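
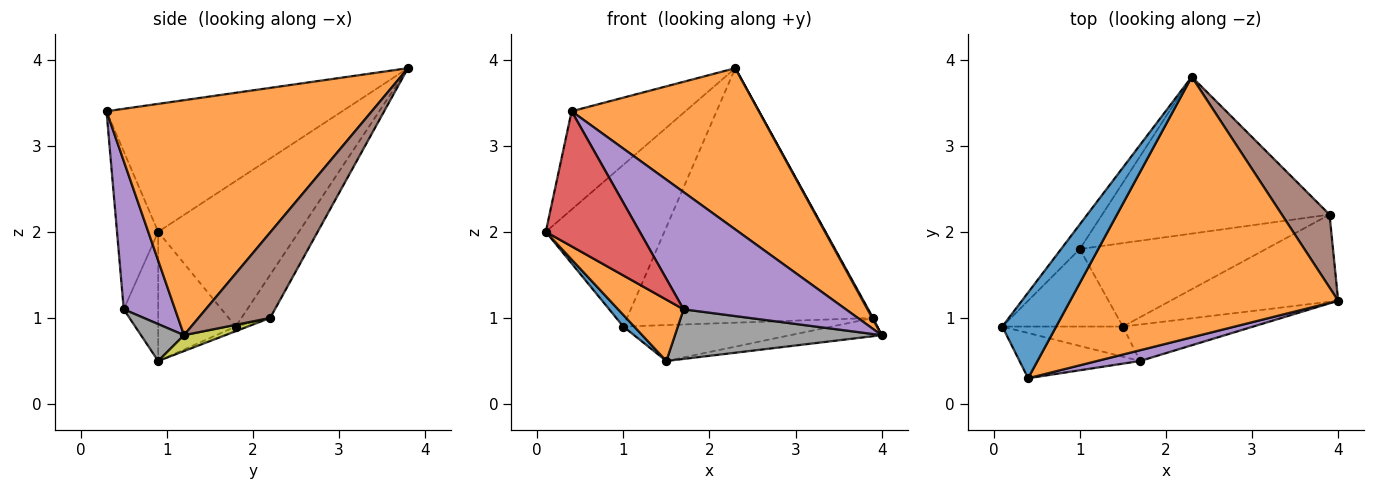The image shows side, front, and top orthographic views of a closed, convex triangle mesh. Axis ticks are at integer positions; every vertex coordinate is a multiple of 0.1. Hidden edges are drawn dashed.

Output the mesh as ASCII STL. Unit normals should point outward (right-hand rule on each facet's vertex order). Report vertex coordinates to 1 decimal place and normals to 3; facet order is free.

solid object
 facet normal -0.842 0.406 0.355
  outer loop
   vertex 0.4 0.3 3.4
   vertex 2.3 3.8 3.9
   vertex 0.1 0.9 2.0
  endloop
 endfacet
 facet normal 0.598 -0.422 0.682
  outer loop
   vertex 0.4 0.3 3.4
   vertex 4.0 1.2 0.8
   vertex 2.3 3.8 3.9
  endloop
 endfacet
 facet normal -0.761 0.641 -0.098
  outer loop
   vertex 1.0 1.8 0.9
   vertex 0.1 0.9 2.0
   vertex 2.3 3.8 3.9
  endloop
 endfacet
 facet normal -0.384 -0.876 -0.293
  outer loop
   vertex 1.7 0.5 1.1
   vertex 0.4 0.3 3.4
   vertex 0.1 0.9 2.0
  endloop
 endfacet
 facet normal 0.300 -0.950 0.087
  outer loop
   vertex 1.7 0.5 1.1
   vertex 4.0 1.2 0.8
   vertex 0.4 0.3 3.4
  endloop
 endfacet
 facet normal 0.873 -0.010 0.487
  outer loop
   vertex 3.9 2.2 1.0
   vertex 2.3 3.8 3.9
   vertex 4.0 1.2 0.8
  endloop
 endfacet
 facet normal -0.099 0.847 -0.522
  outer loop
   vertex 3.9 2.2 1.0
   vertex 1.0 1.8 0.9
   vertex 2.3 3.8 3.9
  endloop
 endfacet
 facet normal 0.165 -0.794 -0.585
  outer loop
   vertex 1.5 0.9 0.5
   vertex 4.0 1.2 0.8
   vertex 1.7 0.5 1.1
  endloop
 endfacet
 facet normal 0.092 0.204 -0.975
  outer loop
   vertex 1.5 0.9 0.5
   vertex 3.9 2.2 1.0
   vertex 4.0 1.2 0.8
  endloop
 endfacet
 facet normal -0.023 0.395 -0.918
  outer loop
   vertex 1.5 0.9 0.5
   vertex 1.0 1.8 0.9
   vertex 3.9 2.2 1.0
  endloop
 endfacet
 facet normal -0.727 -0.102 -0.679
  outer loop
   vertex 1.5 0.9 0.5
   vertex 0.1 0.9 2.0
   vertex 1.0 1.8 0.9
  endloop
 endfacet
 facet normal -0.427 -0.812 -0.399
  outer loop
   vertex 1.5 0.9 0.5
   vertex 1.7 0.5 1.1
   vertex 0.1 0.9 2.0
  endloop
 endfacet
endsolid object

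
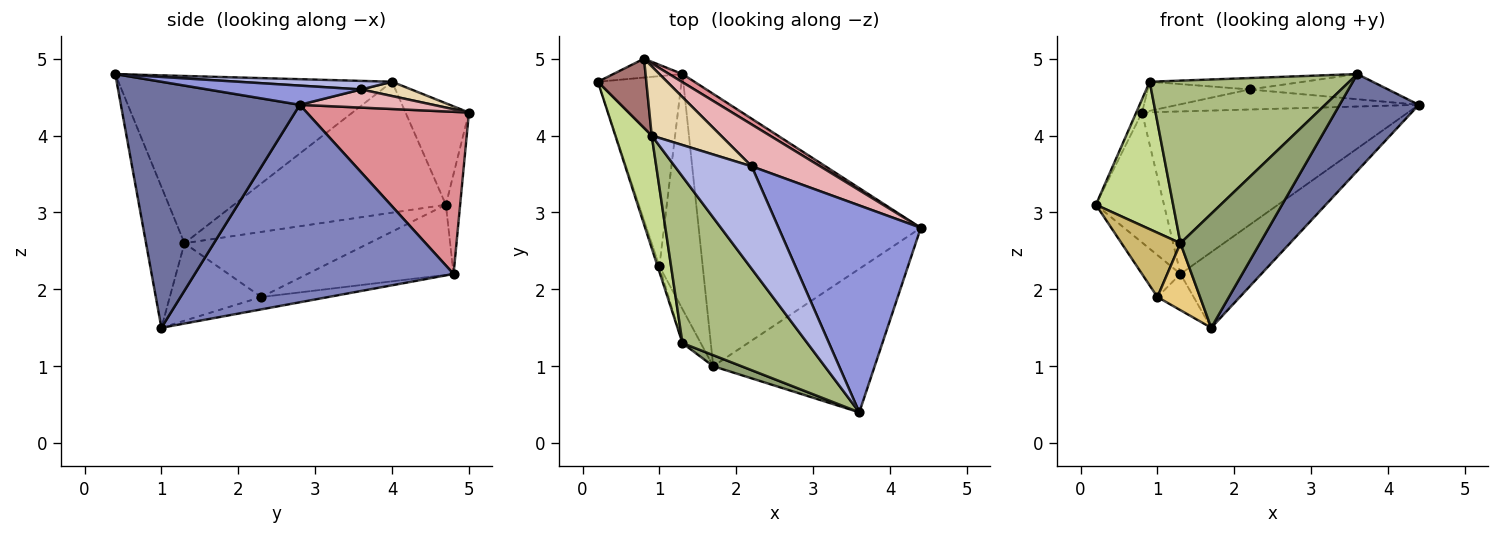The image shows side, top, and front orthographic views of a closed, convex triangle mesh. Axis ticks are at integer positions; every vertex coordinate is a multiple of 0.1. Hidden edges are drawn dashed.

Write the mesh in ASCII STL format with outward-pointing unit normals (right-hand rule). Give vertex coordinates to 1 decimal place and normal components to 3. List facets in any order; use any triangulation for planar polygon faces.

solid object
 facet normal 0.784 -0.347 -0.515
  outer loop
   vertex 3.6 0.4 4.8
   vertex 1.7 1.0 1.5
   vertex 4.4 2.8 4.4
  endloop
 endfacet
 facet normal 0.650 0.203 -0.732
  outer loop
   vertex 1.3 4.8 2.2
   vertex 4.4 2.8 4.4
   vertex 1.7 1.0 1.5
  endloop
 endfacet
 facet normal 0.133 0.120 0.984
  outer loop
   vertex 2.2 3.6 4.6
   vertex 3.6 0.4 4.8
   vertex 4.4 2.8 4.4
  endloop
 endfacet
 facet normal 0.110 0.110 0.988
  outer loop
   vertex 2.2 3.6 4.6
   vertex 0.9 4.0 4.7
   vertex 3.6 0.4 4.8
  endloop
 endfacet
 facet normal -0.434 -0.897 0.087
  outer loop
   vertex 1.3 1.3 2.6
   vertex 1.7 1.0 1.5
   vertex 3.6 0.4 4.8
  endloop
 endfacet
 facet normal -0.692 -0.504 0.517
  outer loop
   vertex 1.3 1.3 2.6
   vertex 3.6 0.4 4.8
   vertex 0.9 4.0 4.7
  endloop
 endfacet
 facet normal -0.909 -0.331 0.253
  outer loop
   vertex 1.3 1.3 2.6
   vertex 0.9 4.0 4.7
   vertex 0.2 4.7 3.1
  endloop
 endfacet
 facet normal -0.633 0.167 -0.756
  outer loop
   vertex 1.0 2.3 1.9
   vertex 0.2 4.7 3.1
   vertex 1.3 4.8 2.2
  endloop
 endfacet
 facet normal -0.271 0.147 -0.951
  outer loop
   vertex 1.0 2.3 1.9
   vertex 1.3 4.8 2.2
   vertex 1.7 1.0 1.5
  endloop
 endfacet
 facet normal -0.952 -0.304 -0.026
  outer loop
   vertex 1.0 2.3 1.9
   vertex 1.3 1.3 2.6
   vertex 0.2 4.7 3.1
  endloop
 endfacet
 facet normal -0.886 -0.413 -0.210
  outer loop
   vertex 1.0 2.3 1.9
   vertex 1.7 1.0 1.5
   vertex 1.3 1.3 2.6
  endloop
 endfacet
 facet normal 0.187 0.381 0.906
  outer loop
   vertex 0.8 5.0 4.3
   vertex 0.9 4.0 4.7
   vertex 2.2 3.6 4.6
  endloop
 endfacet
 facet normal -0.899 0.082 0.429
  outer loop
   vertex 0.8 5.0 4.3
   vertex 0.2 4.7 3.1
   vertex 0.9 4.0 4.7
  endloop
 endfacet
 facet normal -0.203 0.969 -0.141
  outer loop
   vertex 0.8 5.0 4.3
   vertex 1.3 4.8 2.2
   vertex 0.2 4.7 3.1
  endloop
 endfacet
 facet normal 0.520 0.853 0.043
  outer loop
   vertex 0.8 5.0 4.3
   vertex 4.4 2.8 4.4
   vertex 1.3 4.8 2.2
  endloop
 endfacet
 facet normal 0.233 0.421 0.877
  outer loop
   vertex 0.8 5.0 4.3
   vertex 2.2 3.6 4.6
   vertex 4.4 2.8 4.4
  endloop
 endfacet
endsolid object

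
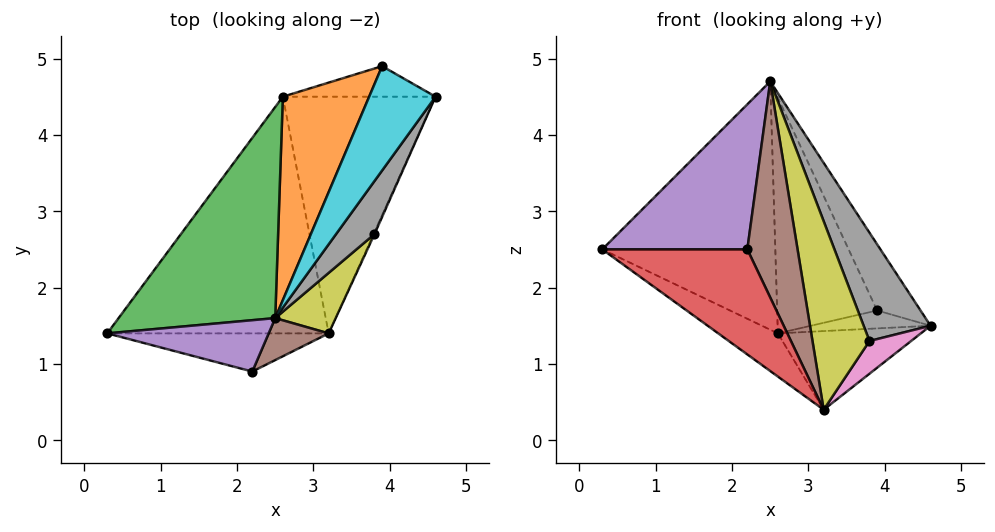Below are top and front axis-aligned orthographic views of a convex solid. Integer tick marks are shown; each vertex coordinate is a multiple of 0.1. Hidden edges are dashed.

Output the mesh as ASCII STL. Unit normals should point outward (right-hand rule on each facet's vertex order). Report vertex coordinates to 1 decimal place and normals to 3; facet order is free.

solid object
 facet normal -0.580 0.146 -0.801
  outer loop
   vertex 2.6 4.5 1.4
   vertex 3.2 1.4 0.4
   vertex 0.3 1.4 2.5
  endloop
 endfacet
 facet normal 0.047 0.315 -0.948
  outer loop
   vertex 2.6 4.5 1.4
   vertex 4.6 4.5 1.5
   vertex 3.2 1.4 0.4
  endloop
 endfacet
 facet normal -0.583 0.619 0.526
  outer loop
   vertex 2.6 4.5 1.4
   vertex 0.3 1.4 2.5
   vertex 2.5 1.6 4.7
  endloop
 endfacet
 facet normal -0.240 -0.912 -0.332
  outer loop
   vertex 2.2 0.9 2.5
   vertex 0.3 1.4 2.5
   vertex 3.2 1.4 0.4
  endloop
 endfacet
 facet normal -0.241 -0.915 0.324
  outer loop
   vertex 2.2 0.9 2.5
   vertex 2.5 1.6 4.7
   vertex 0.3 1.4 2.5
  endloop
 endfacet
 facet normal 0.665 -0.733 0.142
  outer loop
   vertex 2.2 0.9 2.5
   vertex 3.2 1.4 0.4
   vertex 2.5 1.6 4.7
  endloop
 endfacet
 facet normal 0.915 -0.403 -0.027
  outer loop
   vertex 3.8 2.7 1.3
   vertex 3.2 1.4 0.4
   vertex 4.6 4.5 1.5
  endloop
 endfacet
 facet normal 0.886 -0.416 0.204
  outer loop
   vertex 3.8 2.7 1.3
   vertex 4.6 4.5 1.5
   vertex 2.5 1.6 4.7
  endloop
 endfacet
 facet normal 0.849 -0.504 0.162
  outer loop
   vertex 3.8 2.7 1.3
   vertex 2.5 1.6 4.7
   vertex 3.2 1.4 0.4
  endloop
 endfacet
 facet normal 0.480 0.470 0.741
  outer loop
   vertex 3.9 4.9 1.7
   vertex 2.5 1.6 4.7
   vertex 4.6 4.5 1.5
  endloop
 endfacet
 facet normal 0.043 0.506 -0.861
  outer loop
   vertex 3.9 4.9 1.7
   vertex 4.6 4.5 1.5
   vertex 2.6 4.5 1.4
  endloop
 endfacet
 facet normal -0.358 0.707 0.610
  outer loop
   vertex 3.9 4.9 1.7
   vertex 2.6 4.5 1.4
   vertex 2.5 1.6 4.7
  endloop
 endfacet
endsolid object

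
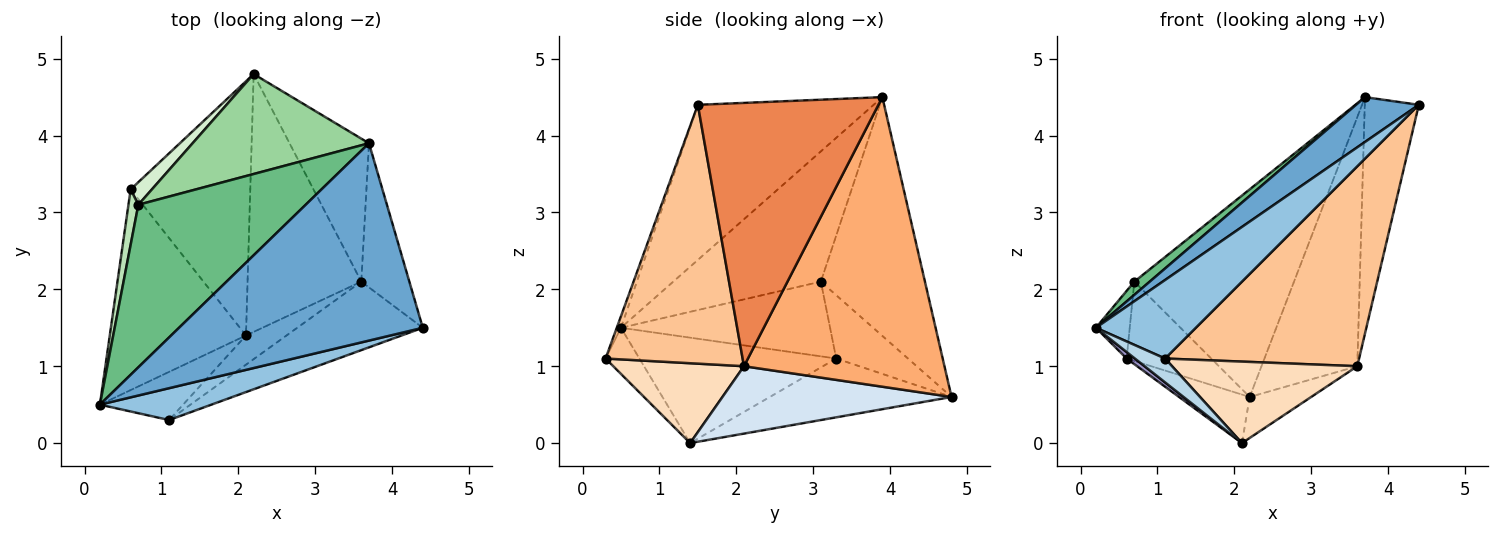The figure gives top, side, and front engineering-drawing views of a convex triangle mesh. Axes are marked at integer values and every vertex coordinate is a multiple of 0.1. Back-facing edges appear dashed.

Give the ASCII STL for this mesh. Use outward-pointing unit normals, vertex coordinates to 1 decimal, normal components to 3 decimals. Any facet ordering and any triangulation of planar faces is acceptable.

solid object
 facet normal -0.527 -0.188 0.829
  outer loop
   vertex 3.7 3.9 4.5
   vertex 0.2 0.5 1.5
   vertex 4.4 1.5 4.4
  endloop
 endfacet
 facet normal -0.039 -0.926 0.376
  outer loop
   vertex 1.1 0.3 1.1
   vertex 4.4 1.5 4.4
   vertex 0.2 0.5 1.5
  endloop
 endfacet
 facet normal -0.445 -0.398 -0.802
  outer loop
   vertex 1.1 0.3 1.1
   vertex 0.2 0.5 1.5
   vertex 2.1 1.4 0.0
  endloop
 endfacet
 facet normal 0.505 0.136 -0.852
  outer loop
   vertex 3.6 2.1 1.0
   vertex 2.1 1.4 0.0
   vertex 2.2 4.8 0.6
  endloop
 endfacet
 facet normal 0.944 0.282 -0.172
  outer loop
   vertex 3.6 2.1 1.0
   vertex 3.7 3.9 4.5
   vertex 4.4 1.5 4.4
  endloop
 endfacet
 facet normal 0.876 0.419 -0.240
  outer loop
   vertex 3.6 2.1 1.0
   vertex 2.2 4.8 0.6
   vertex 3.7 3.9 4.5
  endloop
 endfacet
 facet normal 0.556 -0.787 -0.270
  outer loop
   vertex 3.6 2.1 1.0
   vertex 4.4 1.5 4.4
   vertex 1.1 0.3 1.1
  endloop
 endfacet
 facet normal 0.553 -0.784 -0.281
  outer loop
   vertex 3.6 2.1 1.0
   vertex 1.1 0.3 1.1
   vertex 2.1 1.4 0.0
  endloop
 endfacet
 facet normal -0.613 -0.064 0.788
  outer loop
   vertex 0.7 3.1 2.1
   vertex 0.2 0.5 1.5
   vertex 3.7 3.9 4.5
  endloop
 endfacet
 facet normal -0.506 0.777 0.374
  outer loop
   vertex 0.7 3.1 2.1
   vertex 3.7 3.9 4.5
   vertex 2.2 4.8 0.6
  endloop
 endfacet
 facet normal -0.979 0.158 0.130
  outer loop
   vertex 0.6 3.3 1.1
   vertex 0.2 0.5 1.5
   vertex 0.7 3.1 2.1
  endloop
 endfacet
 facet normal -0.632 0.745 0.212
  outer loop
   vertex 0.6 3.3 1.1
   vertex 0.7 3.1 2.1
   vertex 2.2 4.8 0.6
  endloop
 endfacet
 facet normal -0.612 -0.025 -0.790
  outer loop
   vertex 0.6 3.3 1.1
   vertex 2.1 1.4 0.0
   vertex 0.2 0.5 1.5
  endloop
 endfacet
 facet normal -0.435 0.169 -0.885
  outer loop
   vertex 0.6 3.3 1.1
   vertex 2.2 4.8 0.6
   vertex 2.1 1.4 0.0
  endloop
 endfacet
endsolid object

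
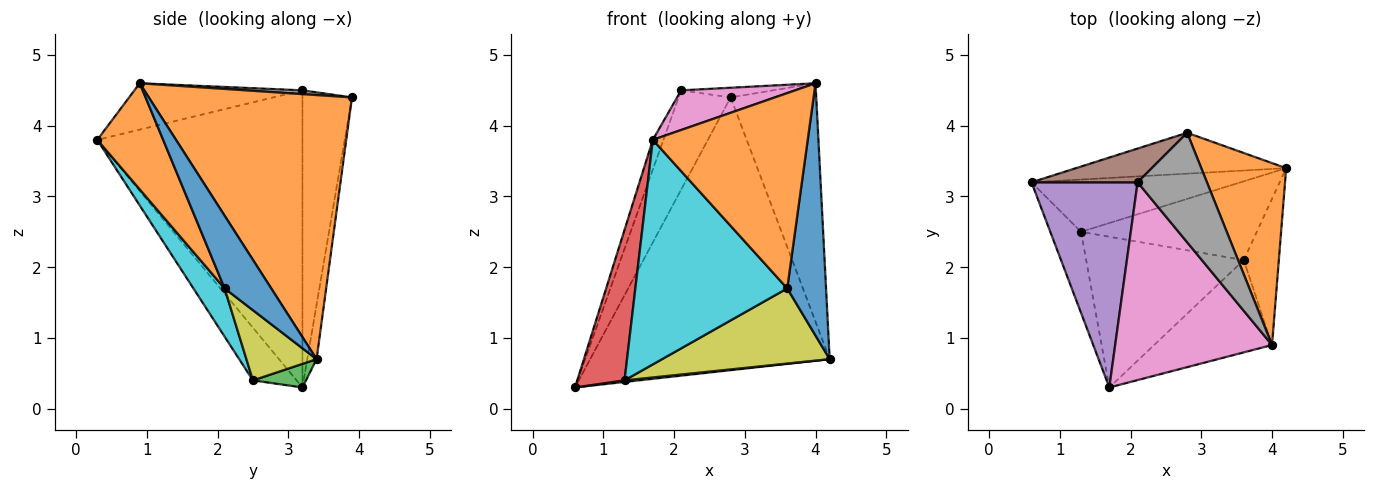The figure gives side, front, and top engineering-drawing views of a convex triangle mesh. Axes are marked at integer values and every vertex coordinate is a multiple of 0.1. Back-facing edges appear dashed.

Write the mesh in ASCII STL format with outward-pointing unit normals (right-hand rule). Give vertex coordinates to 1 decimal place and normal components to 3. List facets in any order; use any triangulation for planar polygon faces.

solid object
 facet normal -0.038 0.988 -0.148
  outer loop
   vertex 2.8 3.9 4.4
   vertex 4.2 3.4 0.7
   vertex 0.6 3.2 0.3
  endloop
 endfacet
 facet normal 0.884 0.372 0.284
  outer loop
   vertex 4.0 0.9 4.6
   vertex 4.2 3.4 0.7
   vertex 2.8 3.9 4.4
  endloop
 endfacet
 facet normal 0.112 -0.030 -0.993
  outer loop
   vertex 1.3 2.5 0.4
   vertex 0.6 3.2 0.3
   vertex 4.2 3.4 0.7
  endloop
 endfacet
 facet normal -0.631 -0.683 -0.368
  outer loop
   vertex 1.3 2.5 0.4
   vertex 1.7 0.3 3.8
   vertex 0.6 3.2 0.3
  endloop
 endfacet
 facet normal -0.941 0.049 0.336
  outer loop
   vertex 2.1 3.2 4.5
   vertex 0.6 3.2 0.3
   vertex 1.7 0.3 3.8
  endloop
 endfacet
 facet normal -0.669 0.703 0.239
  outer loop
   vertex 2.1 3.2 4.5
   vertex 2.8 3.9 4.4
   vertex 0.6 3.2 0.3
  endloop
 endfacet
 facet normal -0.278 -0.189 0.942
  outer loop
   vertex 2.1 3.2 4.5
   vertex 1.7 0.3 3.8
   vertex 4.0 0.9 4.6
  endloop
 endfacet
 facet normal 0.054 0.088 0.995
  outer loop
   vertex 2.1 3.2 4.5
   vertex 4.0 0.9 4.6
   vertex 2.8 3.9 4.4
  endloop
 endfacet
 facet normal 0.278 -0.663 -0.695
  outer loop
   vertex 3.6 2.1 1.7
   vertex 1.3 2.5 0.4
   vertex 4.2 3.4 0.7
  endloop
 endfacet
 facet normal 0.168 -0.818 -0.549
  outer loop
   vertex 3.6 2.1 1.7
   vertex 1.7 0.3 3.8
   vertex 1.3 2.5 0.4
  endloop
 endfacet
 facet normal 0.721 -0.600 -0.348
  outer loop
   vertex 3.6 2.1 1.7
   vertex 4.2 3.4 0.7
   vertex 4.0 0.9 4.6
  endloop
 endfacet
 facet normal 0.359 -0.844 -0.399
  outer loop
   vertex 3.6 2.1 1.7
   vertex 4.0 0.9 4.6
   vertex 1.7 0.3 3.8
  endloop
 endfacet
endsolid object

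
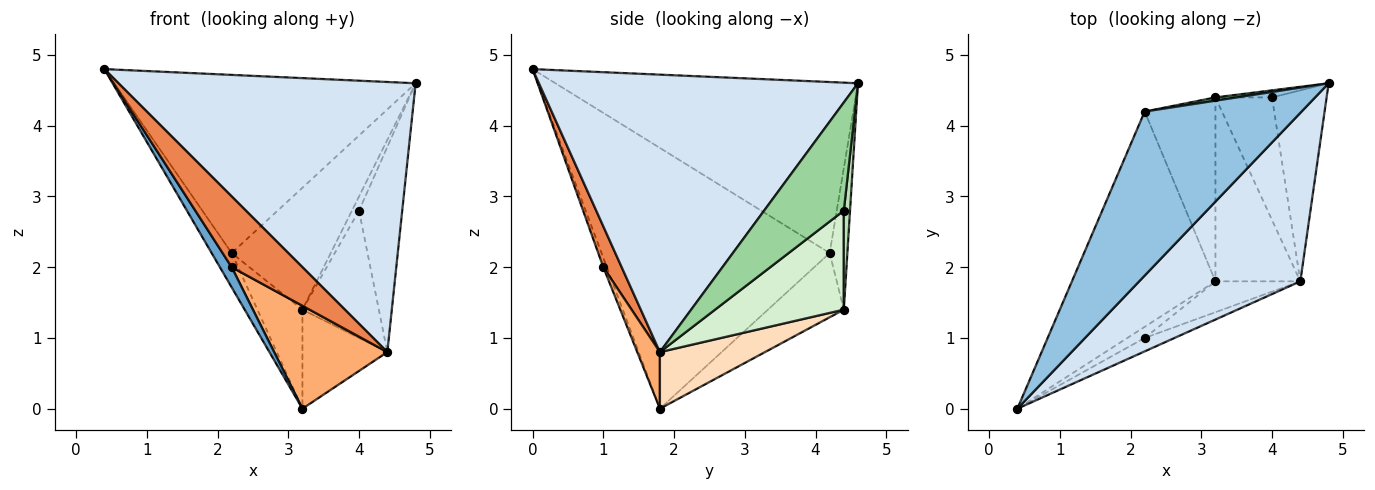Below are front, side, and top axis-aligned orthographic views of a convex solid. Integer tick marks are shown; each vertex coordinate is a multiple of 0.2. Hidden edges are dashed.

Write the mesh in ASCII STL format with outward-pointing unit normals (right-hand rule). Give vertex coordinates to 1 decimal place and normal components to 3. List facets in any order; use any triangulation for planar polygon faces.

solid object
 facet normal -0.254 -0.847 -0.466
  outer loop
   vertex 2.2 1.0 2.0
   vertex 0.4 0.0 4.8
   vertex 3.2 1.8 0.0
  endloop
 endfacet
 facet normal -0.594 0.592 0.545
  outer loop
   vertex 2.2 4.2 2.2
   vertex 0.4 0.0 4.8
   vertex 4.8 4.6 4.6
  endloop
 endfacet
 facet normal -0.873 0.077 -0.481
  outer loop
   vertex 2.2 4.2 2.2
   vertex 3.2 1.8 0.0
   vertex 0.4 0.0 4.8
  endloop
 endfacet
 facet normal 0.673 -0.627 0.391
  outer loop
   vertex 4.4 1.8 0.8
   vertex 4.8 4.6 4.6
   vertex 0.4 0.0 4.8
  endloop
 endfacet
 facet normal 0.247 -0.952 -0.181
  outer loop
   vertex 4.4 1.8 0.8
   vertex 0.4 0.0 4.8
   vertex 2.2 1.0 2.0
  endloop
 endfacet
 facet normal 0.188 -0.941 -0.282
  outer loop
   vertex 4.4 1.8 0.8
   vertex 2.2 1.0 2.0
   vertex 3.2 1.8 0.0
  endloop
 endfacet
 facet normal -0.624 0.370 -0.688
  outer loop
   vertex 3.2 4.4 1.4
   vertex 3.2 1.8 0.0
   vertex 2.2 4.2 2.2
  endloop
 endfacet
 facet normal 0.506 0.409 -0.759
  outer loop
   vertex 3.2 4.4 1.4
   vertex 4.4 1.8 0.8
   vertex 3.2 1.8 0.0
  endloop
 endfacet
 facet normal -0.176 0.984 0.026
  outer loop
   vertex 3.2 4.4 1.4
   vertex 2.2 4.2 2.2
   vertex 4.8 4.6 4.6
  endloop
 endfacet
 facet normal 0.804 0.436 -0.406
  outer loop
   vertex 4.0 4.4 2.8
   vertex 4.8 4.6 4.6
   vertex 4.4 1.8 0.8
  endloop
 endfacet
 facet normal 0.616 0.704 -0.352
  outer loop
   vertex 4.0 4.4 2.8
   vertex 3.2 4.4 1.4
   vertex 4.8 4.6 4.6
  endloop
 endfacet
 facet normal 0.772 0.458 -0.441
  outer loop
   vertex 4.0 4.4 2.8
   vertex 4.4 1.8 0.8
   vertex 3.2 4.4 1.4
  endloop
 endfacet
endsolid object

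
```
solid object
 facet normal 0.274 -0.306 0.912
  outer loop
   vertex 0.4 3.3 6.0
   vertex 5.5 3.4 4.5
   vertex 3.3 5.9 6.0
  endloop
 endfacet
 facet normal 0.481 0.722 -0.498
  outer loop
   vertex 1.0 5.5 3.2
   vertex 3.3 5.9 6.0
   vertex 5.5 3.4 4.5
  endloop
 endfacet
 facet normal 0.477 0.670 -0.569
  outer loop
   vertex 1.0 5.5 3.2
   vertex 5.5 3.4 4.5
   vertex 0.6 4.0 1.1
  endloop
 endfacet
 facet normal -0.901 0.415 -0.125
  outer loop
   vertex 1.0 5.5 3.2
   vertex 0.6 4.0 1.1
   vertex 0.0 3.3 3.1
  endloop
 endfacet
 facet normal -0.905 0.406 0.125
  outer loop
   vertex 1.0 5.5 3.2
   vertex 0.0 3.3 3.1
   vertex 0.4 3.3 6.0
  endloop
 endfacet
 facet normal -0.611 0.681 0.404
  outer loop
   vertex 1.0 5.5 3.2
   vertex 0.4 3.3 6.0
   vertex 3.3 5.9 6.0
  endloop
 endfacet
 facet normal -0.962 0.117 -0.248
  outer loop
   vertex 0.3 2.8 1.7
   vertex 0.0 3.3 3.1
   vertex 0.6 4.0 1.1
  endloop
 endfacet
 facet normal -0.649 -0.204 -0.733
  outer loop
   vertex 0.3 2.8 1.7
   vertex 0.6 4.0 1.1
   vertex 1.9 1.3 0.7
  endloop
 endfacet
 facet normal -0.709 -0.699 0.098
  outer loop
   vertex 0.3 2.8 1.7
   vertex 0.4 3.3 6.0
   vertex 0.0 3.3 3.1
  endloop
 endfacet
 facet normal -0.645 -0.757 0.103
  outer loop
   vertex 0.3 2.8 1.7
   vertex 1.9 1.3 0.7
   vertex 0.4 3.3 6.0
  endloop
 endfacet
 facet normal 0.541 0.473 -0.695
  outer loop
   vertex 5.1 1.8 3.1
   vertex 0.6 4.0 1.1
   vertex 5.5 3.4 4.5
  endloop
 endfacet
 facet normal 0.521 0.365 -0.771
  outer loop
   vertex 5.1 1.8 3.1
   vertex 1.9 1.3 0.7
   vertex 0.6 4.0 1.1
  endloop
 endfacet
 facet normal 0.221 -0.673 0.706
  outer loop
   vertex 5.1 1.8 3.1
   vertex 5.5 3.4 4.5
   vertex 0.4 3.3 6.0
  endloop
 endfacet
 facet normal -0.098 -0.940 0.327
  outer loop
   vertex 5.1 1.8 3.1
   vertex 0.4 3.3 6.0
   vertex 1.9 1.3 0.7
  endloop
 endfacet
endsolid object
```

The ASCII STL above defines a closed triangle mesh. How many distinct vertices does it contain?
9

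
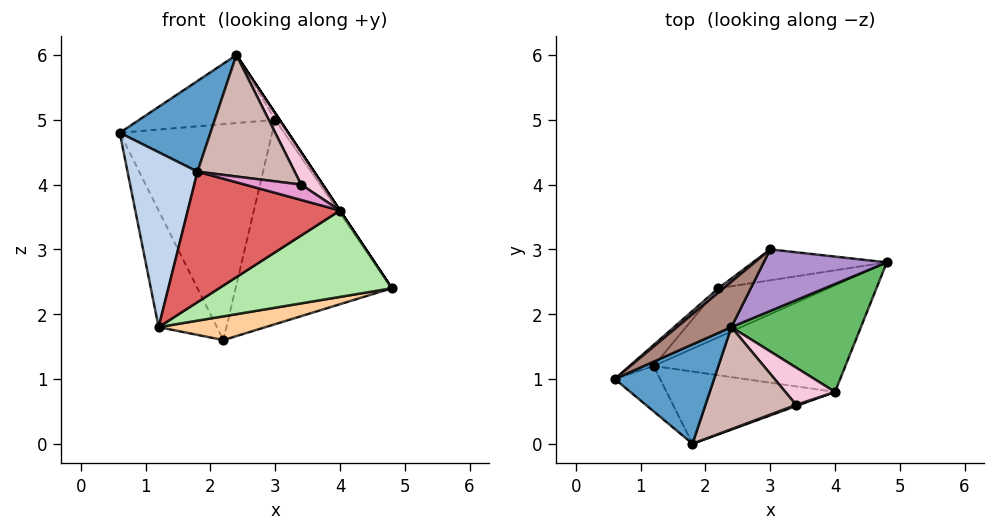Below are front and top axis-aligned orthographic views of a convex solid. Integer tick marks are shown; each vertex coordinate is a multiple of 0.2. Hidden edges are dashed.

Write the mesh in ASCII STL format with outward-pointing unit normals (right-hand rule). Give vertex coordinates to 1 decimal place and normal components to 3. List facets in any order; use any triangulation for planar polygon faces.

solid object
 facet normal -0.189 -0.662 0.725
  outer loop
   vertex 2.4 1.8 6.0
   vertex 0.6 1.0 4.8
   vertex 1.8 0.0 4.2
  endloop
 endfacet
 facet normal -0.682 -0.708 -0.184
  outer loop
   vertex 1.2 1.2 1.8
   vertex 1.8 0.0 4.2
   vertex 0.6 1.0 4.8
  endloop
 endfacet
 facet normal -0.772 0.625 -0.113
  outer loop
   vertex 1.2 1.2 1.8
   vertex 0.6 1.0 4.8
   vertex 2.2 2.4 1.6
  endloop
 endfacet
 facet normal 0.325 -0.413 -0.851
  outer loop
   vertex 1.2 1.2 1.8
   vertex 2.2 2.4 1.6
   vertex 4.8 2.8 2.4
  endloop
 endfacet
 facet normal 0.832 0.000 0.555
  outer loop
   vertex 4.0 0.8 3.6
   vertex 4.8 2.8 2.4
   vertex 2.4 1.8 6.0
  endloop
 endfacet
 facet normal 0.379 -0.583 -0.719
  outer loop
   vertex 4.0 0.8 3.6
   vertex 1.2 1.2 1.8
   vertex 4.8 2.8 2.4
  endloop
 endfacet
 facet normal 0.183 -0.860 -0.476
  outer loop
   vertex 4.0 0.8 3.6
   vertex 1.8 0.0 4.2
   vertex 1.2 1.2 1.8
  endloop
 endfacet
 facet normal -0.106 0.983 -0.149
  outer loop
   vertex 3.0 3.0 5.0
   vertex 4.8 2.8 2.4
   vertex 2.2 2.4 1.6
  endloop
 endfacet
 facet normal 0.823 0.059 0.565
  outer loop
   vertex 3.0 3.0 5.0
   vertex 2.4 1.8 6.0
   vertex 4.8 2.8 2.4
  endloop
 endfacet
 facet normal -0.641 0.768 0.015
  outer loop
   vertex 3.0 3.0 5.0
   vertex 2.2 2.4 1.6
   vertex 0.6 1.0 4.8
  endloop
 endfacet
 facet normal -0.595 0.669 0.446
  outer loop
   vertex 3.0 3.0 5.0
   vertex 0.6 1.0 4.8
   vertex 2.4 1.8 6.0
  endloop
 endfacet
 facet normal 0.345 -0.719 0.604
  outer loop
   vertex 3.4 0.6 4.0
   vertex 2.4 1.8 6.0
   vertex 1.8 0.0 4.2
  endloop
 endfacet
 facet normal 0.358 -0.931 0.072
  outer loop
   vertex 3.4 0.6 4.0
   vertex 1.8 0.0 4.2
   vertex 4.0 0.8 3.6
  endloop
 endfacet
 facet normal 0.585 -0.532 0.612
  outer loop
   vertex 3.4 0.6 4.0
   vertex 4.0 0.8 3.6
   vertex 2.4 1.8 6.0
  endloop
 endfacet
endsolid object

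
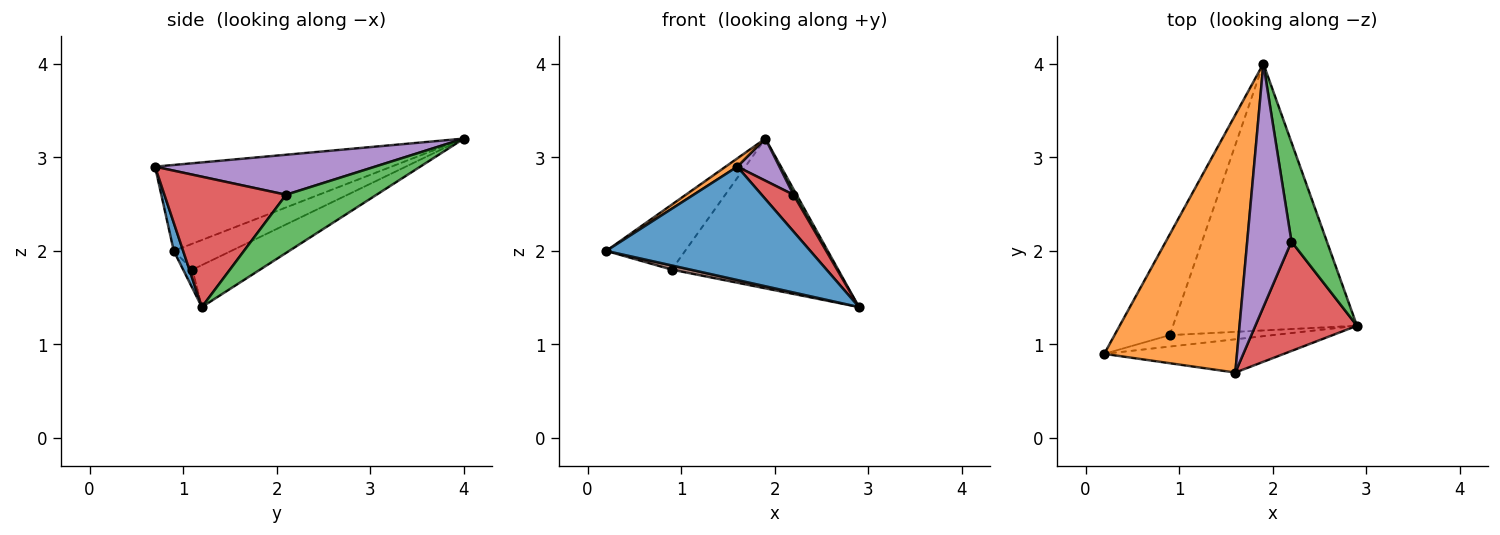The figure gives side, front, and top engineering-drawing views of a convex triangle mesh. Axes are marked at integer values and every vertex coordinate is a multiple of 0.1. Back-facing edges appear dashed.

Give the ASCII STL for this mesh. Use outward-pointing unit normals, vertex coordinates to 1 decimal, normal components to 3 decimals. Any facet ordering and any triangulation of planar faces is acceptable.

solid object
 facet normal 0.044 -0.959 -0.281
  outer loop
   vertex 1.6 0.7 2.9
   vertex 0.2 0.9 2.0
   vertex 2.9 1.2 1.4
  endloop
 endfacet
 facet normal -0.543 -0.027 0.839
  outer loop
   vertex 1.6 0.7 2.9
   vertex 1.9 4.0 3.2
   vertex 0.2 0.9 2.0
  endloop
 endfacet
 facet normal 0.854 -0.029 0.520
  outer loop
   vertex 2.2 2.1 2.6
   vertex 2.9 1.2 1.4
   vertex 1.9 4.0 3.2
  endloop
 endfacet
 facet normal 0.772 -0.202 0.602
  outer loop
   vertex 2.2 2.1 2.6
   vertex 1.6 0.7 2.9
   vertex 2.9 1.2 1.4
  endloop
 endfacet
 facet normal 0.665 -0.127 0.736
  outer loop
   vertex 2.2 2.1 2.6
   vertex 1.9 4.0 3.2
   vertex 1.6 0.7 2.9
  endloop
 endfacet
 facet normal -0.168 -0.337 -0.926
  outer loop
   vertex 0.9 1.1 1.8
   vertex 2.9 1.2 1.4
   vertex 0.2 0.9 2.0
  endloop
 endfacet
 facet normal -0.367 0.504 -0.782
  outer loop
   vertex 0.9 1.1 1.8
   vertex 0.2 0.9 2.0
   vertex 1.9 4.0 3.2
  endloop
 endfacet
 facet normal -0.195 0.480 -0.855
  outer loop
   vertex 0.9 1.1 1.8
   vertex 1.9 4.0 3.2
   vertex 2.9 1.2 1.4
  endloop
 endfacet
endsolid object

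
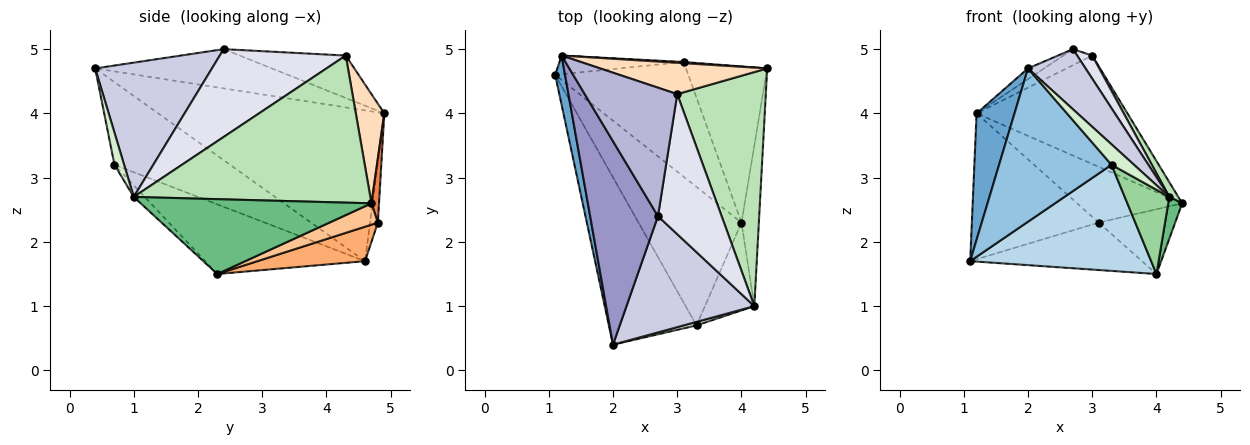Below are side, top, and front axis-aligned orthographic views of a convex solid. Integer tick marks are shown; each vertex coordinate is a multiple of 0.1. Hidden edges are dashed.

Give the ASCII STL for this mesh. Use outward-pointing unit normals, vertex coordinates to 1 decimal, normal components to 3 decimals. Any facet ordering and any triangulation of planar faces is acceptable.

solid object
 facet normal -0.984 -0.165 0.064
  outer loop
   vertex 1.2 4.9 4.0
   vertex 1.1 4.6 1.7
   vertex 2.0 0.4 4.7
  endloop
 endfacet
 facet normal -0.571 -0.555 -0.605
  outer loop
   vertex 3.3 0.7 3.2
   vertex 2.0 0.4 4.7
   vertex 1.1 4.6 1.7
  endloop
 endfacet
 facet normal -0.473 -0.536 -0.699
  outer loop
   vertex 3.3 0.7 3.2
   vertex 1.1 4.6 1.7
   vertex 4.0 2.3 1.5
  endloop
 endfacet
 facet normal -0.061 0.990 -0.126
  outer loop
   vertex 3.1 4.8 2.3
   vertex 1.1 4.6 1.7
   vertex 1.2 4.9 4.0
  endloop
 endfacet
 facet normal 0.072 0.997 0.022
  outer loop
   vertex 3.1 4.8 2.3
   vertex 1.2 4.9 4.0
   vertex 4.4 4.7 2.6
  endloop
 endfacet
 facet normal 0.233 0.371 -0.899
  outer loop
   vertex 3.1 4.8 2.3
   vertex 4.0 2.3 1.5
   vertex 1.1 4.6 1.7
  endloop
 endfacet
 facet normal 0.236 0.372 -0.898
  outer loop
   vertex 3.1 4.8 2.3
   vertex 4.4 4.7 2.6
   vertex 4.0 2.3 1.5
  endloop
 endfacet
 facet normal 0.179 0.945 0.273
  outer loop
   vertex 3.0 4.3 4.9
   vertex 4.4 4.7 2.6
   vertex 1.2 4.9 4.0
  endloop
 endfacet
 facet normal 0.972 -0.059 -0.226
  outer loop
   vertex 4.2 1.0 2.7
   vertex 4.0 2.3 1.5
   vertex 4.4 4.7 2.6
  endloop
 endfacet
 facet normal -0.168 -0.682 -0.711
  outer loop
   vertex 4.2 1.0 2.7
   vertex 3.3 0.7 3.2
   vertex 4.0 2.3 1.5
  endloop
 endfacet
 facet normal 0.856 -0.032 0.516
  outer loop
   vertex 4.2 1.0 2.7
   vertex 4.4 4.7 2.6
   vertex 3.0 4.3 4.9
  endloop
 endfacet
 facet normal 0.389 -0.908 0.156
  outer loop
   vertex 4.2 1.0 2.7
   vertex 2.0 0.4 4.7
   vertex 3.3 0.7 3.2
  endloop
 endfacet
 facet normal -0.501 0.046 0.865
  outer loop
   vertex 2.7 2.4 5.0
   vertex 1.2 4.9 4.0
   vertex 2.0 0.4 4.7
  endloop
 endfacet
 facet normal -0.414 0.113 0.903
  outer loop
   vertex 2.7 2.4 5.0
   vertex 3.0 4.3 4.9
   vertex 1.2 4.9 4.0
  endloop
 endfacet
 facet normal 0.682 -0.336 0.649
  outer loop
   vertex 2.7 2.4 5.0
   vertex 2.0 0.4 4.7
   vertex 4.2 1.0 2.7
  endloop
 endfacet
 facet normal 0.806 -0.096 0.584
  outer loop
   vertex 2.7 2.4 5.0
   vertex 4.2 1.0 2.7
   vertex 3.0 4.3 4.9
  endloop
 endfacet
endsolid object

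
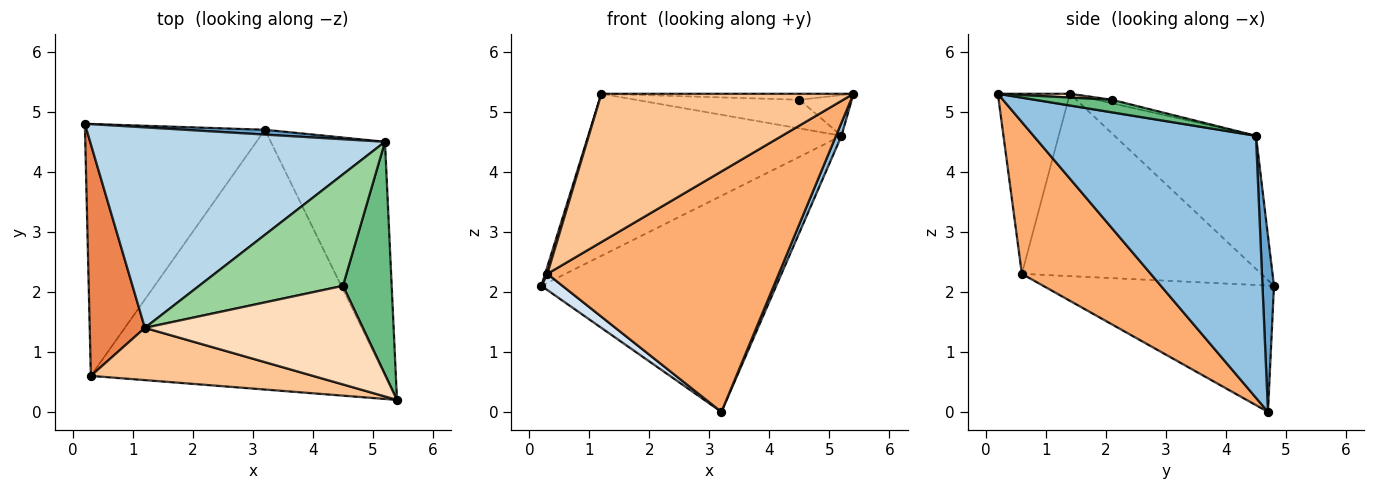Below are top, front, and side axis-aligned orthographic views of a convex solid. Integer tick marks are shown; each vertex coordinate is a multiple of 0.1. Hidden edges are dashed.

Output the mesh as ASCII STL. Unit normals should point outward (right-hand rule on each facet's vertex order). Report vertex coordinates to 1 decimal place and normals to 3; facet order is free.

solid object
 facet normal 0.049 0.999 0.022
  outer loop
   vertex 5.2 4.5 4.6
   vertex 3.2 4.7 0.0
   vertex 0.2 4.8 2.1
  endloop
 endfacet
 facet normal 0.916 -0.022 -0.399
  outer loop
   vertex 5.2 4.5 4.6
   vertex 5.4 0.2 5.3
   vertex 3.2 4.7 0.0
  endloop
 endfacet
 facet normal -0.331 0.593 0.734
  outer loop
   vertex 5.2 4.5 4.6
   vertex 0.2 4.8 2.1
   vertex 1.2 1.4 5.3
  endloop
 endfacet
 facet normal -0.574 -0.053 -0.817
  outer loop
   vertex 0.3 0.6 2.3
   vertex 0.2 4.8 2.1
   vertex 3.2 4.7 0.0
  endloop
 endfacet
 facet normal -0.957 -0.009 0.290
  outer loop
   vertex 0.3 0.6 2.3
   vertex 1.2 1.4 5.3
   vertex 0.2 4.8 2.1
  endloop
 endfacet
 facet normal 0.354 -0.635 -0.686
  outer loop
   vertex 0.3 0.6 2.3
   vertex 3.2 4.7 0.0
   vertex 5.4 0.2 5.3
  endloop
 endfacet
 facet normal -0.260 -0.911 0.321
  outer loop
   vertex 0.3 0.6 2.3
   vertex 5.4 0.2 5.3
   vertex 1.2 1.4 5.3
  endloop
 endfacet
 facet normal 0.017 0.061 0.998
  outer loop
   vertex 4.5 2.1 5.2
   vertex 1.2 1.4 5.3
   vertex 5.4 0.2 5.3
  endloop
 endfacet
 facet normal 0.246 0.167 0.955
  outer loop
   vertex 4.5 2.1 5.2
   vertex 5.4 0.2 5.3
   vertex 5.2 4.5 4.6
  endloop
 endfacet
 facet normal -0.023 0.249 0.968
  outer loop
   vertex 4.5 2.1 5.2
   vertex 5.2 4.5 4.6
   vertex 1.2 1.4 5.3
  endloop
 endfacet
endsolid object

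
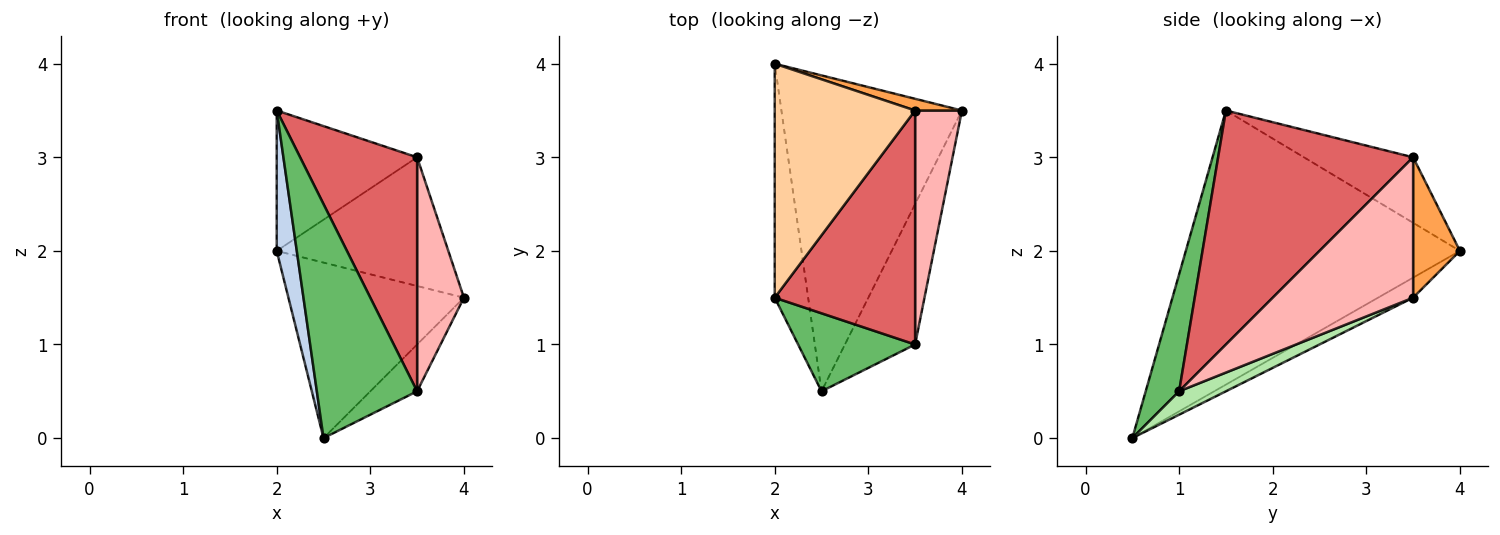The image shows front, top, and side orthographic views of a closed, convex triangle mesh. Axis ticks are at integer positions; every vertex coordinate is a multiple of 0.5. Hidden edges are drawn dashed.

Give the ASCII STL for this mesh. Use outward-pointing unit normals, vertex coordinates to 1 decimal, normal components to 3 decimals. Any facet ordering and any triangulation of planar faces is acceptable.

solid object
 facet normal -0.097 0.483 -0.870
  outer loop
   vertex 2.5 0.5 0.0
   vertex 2.0 4.0 2.0
   vertex 4.0 3.5 1.5
  endloop
 endfacet
 facet normal -0.990 -0.072 -0.121
  outer loop
   vertex 2.0 1.5 3.5
   vertex 2.0 4.0 2.0
   vertex 2.5 0.5 0.0
  endloop
 endfacet
 facet normal 0.262 0.961 0.087
  outer loop
   vertex 3.5 3.5 3.0
   vertex 4.0 3.5 1.5
   vertex 2.0 4.0 2.0
  endloop
 endfacet
 facet normal -0.372 0.478 0.796
  outer loop
   vertex 3.5 3.5 3.0
   vertex 2.0 4.0 2.0
   vertex 2.0 1.5 3.5
  endloop
 endfacet
 facet normal 0.302 -0.905 0.302
  outer loop
   vertex 3.5 1.0 0.5
   vertex 2.0 1.5 3.5
   vertex 2.5 0.5 0.0
  endloop
 endfacet
 facet normal 0.302 0.302 -0.905
  outer loop
   vertex 3.5 1.0 0.5
   vertex 2.5 0.5 0.0
   vertex 4.0 3.5 1.5
  endloop
 endfacet
 facet normal 0.762 -0.457 0.457
  outer loop
   vertex 3.5 1.0 0.5
   vertex 3.5 3.5 3.0
   vertex 2.0 1.5 3.5
  endloop
 endfacet
 facet normal 0.905 -0.302 0.302
  outer loop
   vertex 3.5 1.0 0.5
   vertex 4.0 3.5 1.5
   vertex 3.5 3.5 3.0
  endloop
 endfacet
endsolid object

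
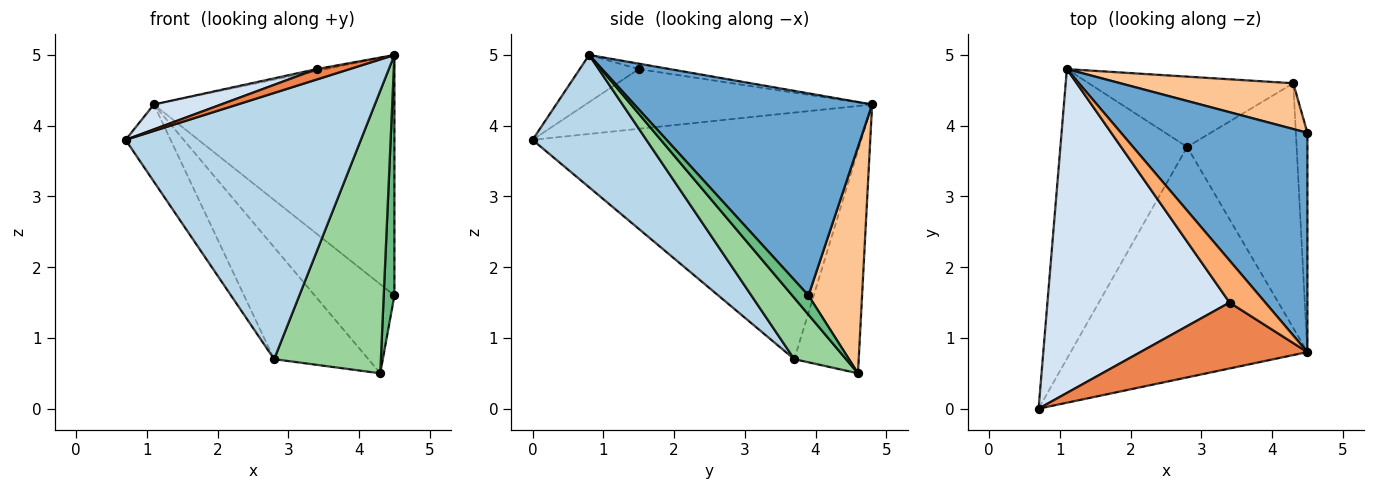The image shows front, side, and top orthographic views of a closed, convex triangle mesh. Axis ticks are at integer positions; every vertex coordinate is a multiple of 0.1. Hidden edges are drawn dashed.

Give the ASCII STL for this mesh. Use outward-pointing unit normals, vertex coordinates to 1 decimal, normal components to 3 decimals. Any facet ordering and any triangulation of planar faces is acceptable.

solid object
 facet normal 0.590 0.597 0.544
  outer loop
   vertex 4.5 0.8 5.0
   vertex 4.5 3.9 1.6
   vertex 1.1 4.8 4.3
  endloop
 endfacet
 facet normal -0.883 0.121 -0.454
  outer loop
   vertex 2.8 3.7 0.7
   vertex 0.7 0.0 3.8
   vertex 1.1 4.8 4.3
  endloop
 endfacet
 facet normal 0.344 -0.710 -0.615
  outer loop
   vertex 2.8 3.7 0.7
   vertex 4.5 0.8 5.0
   vertex 0.7 0.0 3.8
  endloop
 endfacet
 facet normal -0.311 -0.073 0.948
  outer loop
   vertex 3.4 1.5 4.8
   vertex 1.1 4.8 4.3
   vertex 0.7 0.0 3.8
  endloop
 endfacet
 facet normal -0.269 -0.151 0.951
  outer loop
   vertex 3.4 1.5 4.8
   vertex 0.7 0.0 3.8
   vertex 4.5 0.8 5.0
  endloop
 endfacet
 facet normal -0.152 0.044 0.987
  outer loop
   vertex 3.4 1.5 4.8
   vertex 4.5 0.8 5.0
   vertex 1.1 4.8 4.3
  endloop
 endfacet
 facet normal 0.514 0.763 0.392
  outer loop
   vertex 4.3 4.6 0.5
   vertex 1.1 4.8 4.3
   vertex 4.5 3.9 1.6
  endloop
 endfacet
 facet normal -0.501 0.733 -0.460
  outer loop
   vertex 4.3 4.6 0.5
   vertex 2.8 3.7 0.7
   vertex 1.1 4.8 4.3
  endloop
 endfacet
 facet normal 0.746 -0.492 -0.449
  outer loop
   vertex 4.3 4.6 0.5
   vertex 4.5 3.9 1.6
   vertex 4.5 0.8 5.0
  endloop
 endfacet
 facet normal 0.344 -0.710 -0.615
  outer loop
   vertex 4.3 4.6 0.5
   vertex 4.5 0.8 5.0
   vertex 2.8 3.7 0.7
  endloop
 endfacet
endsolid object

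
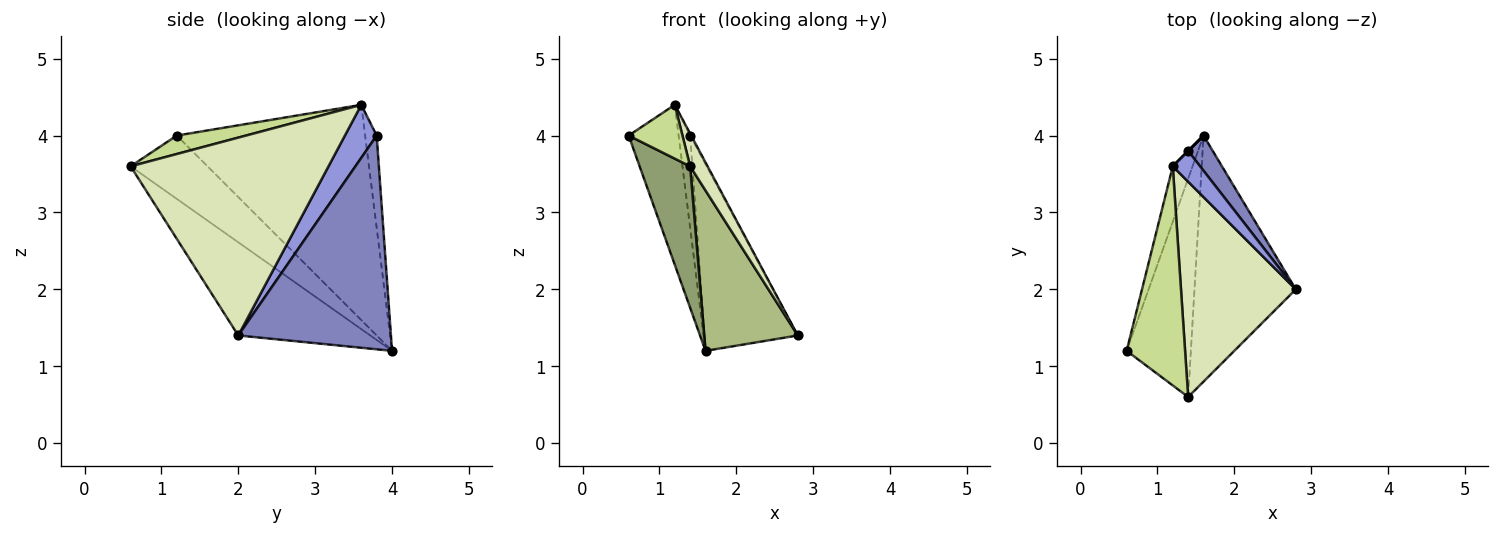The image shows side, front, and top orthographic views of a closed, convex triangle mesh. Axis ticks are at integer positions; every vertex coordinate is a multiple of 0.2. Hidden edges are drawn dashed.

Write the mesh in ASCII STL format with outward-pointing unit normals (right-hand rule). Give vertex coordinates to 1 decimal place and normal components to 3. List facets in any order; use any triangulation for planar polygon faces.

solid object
 facet normal -0.963 0.255 -0.088
  outer loop
   vertex 1.2 3.6 4.4
   vertex 1.6 4.0 1.2
   vertex 0.6 1.2 4.0
  endloop
 endfacet
 facet normal 0.849 0.519 0.098
  outer loop
   vertex 1.4 3.8 4.0
   vertex 2.8 2.0 1.4
   vertex 1.6 4.0 1.2
  endloop
 endfacet
 facet normal 0.888 0.029 0.458
  outer loop
   vertex 1.4 3.8 4.0
   vertex 1.2 3.6 4.4
   vertex 2.8 2.0 1.4
  endloop
 endfacet
 facet normal -0.707 0.707 0.000
  outer loop
   vertex 1.4 3.8 4.0
   vertex 1.6 4.0 1.2
   vertex 1.2 3.6 4.4
  endloop
 endfacet
 facet normal -0.637 -0.419 -0.647
  outer loop
   vertex 1.4 0.6 3.6
   vertex 0.6 1.2 4.0
   vertex 1.6 4.0 1.2
  endloop
 endfacet
 facet normal -0.610 -0.433 -0.664
  outer loop
   vertex 1.4 0.6 3.6
   vertex 1.6 4.0 1.2
   vertex 2.8 2.0 1.4
  endloop
 endfacet
 facet normal 0.293 -0.228 0.928
  outer loop
   vertex 1.4 0.6 3.6
   vertex 1.2 3.6 4.4
   vertex 0.6 1.2 4.0
  endloop
 endfacet
 facet normal 0.862 -0.076 0.500
  outer loop
   vertex 1.4 0.6 3.6
   vertex 2.8 2.0 1.4
   vertex 1.2 3.6 4.4
  endloop
 endfacet
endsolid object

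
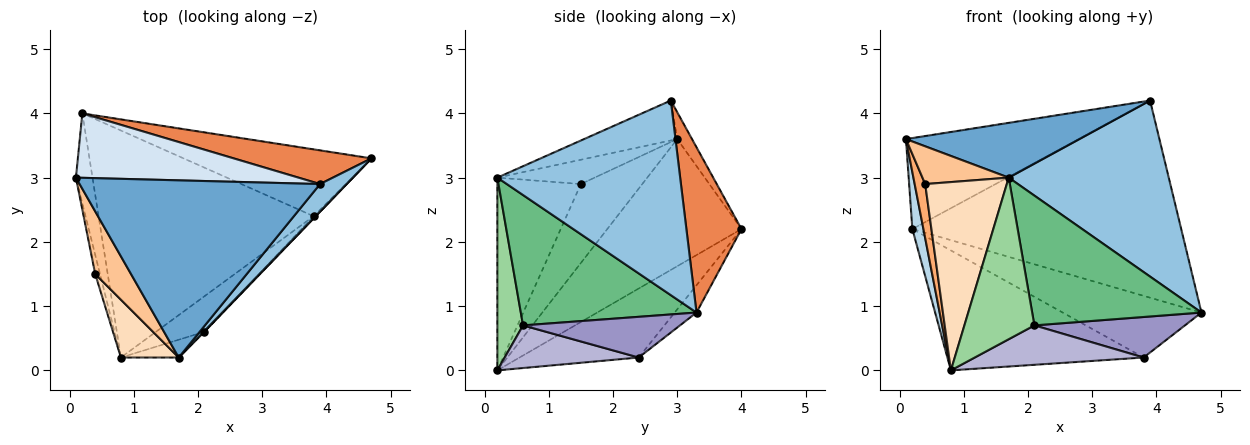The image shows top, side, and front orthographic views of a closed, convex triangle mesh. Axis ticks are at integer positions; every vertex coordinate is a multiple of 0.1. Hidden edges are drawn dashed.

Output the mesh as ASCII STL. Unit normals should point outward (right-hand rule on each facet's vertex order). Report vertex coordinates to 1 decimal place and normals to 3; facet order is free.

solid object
 facet normal -0.157 -0.292 0.944
  outer loop
   vertex 1.7 0.2 3.0
   vertex 3.9 2.9 4.2
   vertex 0.1 3.0 3.6
  endloop
 endfacet
 facet normal 0.749 -0.655 0.102
  outer loop
   vertex 1.7 0.2 3.0
   vertex 4.7 3.3 0.9
   vertex 3.9 2.9 4.2
  endloop
 endfacet
 facet normal -0.988 -0.081 -0.129
  outer loop
   vertex 0.2 4.0 2.2
   vertex 0.8 0.2 0.0
   vertex 0.1 3.0 3.6
  endloop
 endfacet
 facet normal -0.070 0.814 0.577
  outer loop
   vertex 0.2 4.0 2.2
   vertex 0.1 3.0 3.6
   vertex 3.9 2.9 4.2
  endloop
 endfacet
 facet normal 0.198 0.966 0.165
  outer loop
   vertex 0.2 4.0 2.2
   vertex 3.9 2.9 4.2
   vertex 4.7 3.3 0.9
  endloop
 endfacet
 facet normal -0.984 -0.169 -0.060
  outer loop
   vertex 0.4 1.5 2.9
   vertex 0.1 3.0 3.6
   vertex 0.8 0.2 0.0
  endloop
 endfacet
 facet normal -0.503 -0.446 0.740
  outer loop
   vertex 0.4 1.5 2.9
   vertex 1.7 0.2 3.0
   vertex 0.1 3.0 3.6
  endloop
 endfacet
 facet normal -0.699 -0.683 0.210
  outer loop
   vertex 0.4 1.5 2.9
   vertex 0.8 0.2 0.0
   vertex 1.7 0.2 3.0
  endloop
 endfacet
 facet normal 0.720 -0.694 0.005
  outer loop
   vertex 2.1 0.6 0.7
   vertex 4.7 3.3 0.9
   vertex 1.7 0.2 3.0
  endloop
 endfacet
 facet normal 0.343 -0.934 -0.103
  outer loop
   vertex 2.1 0.6 0.7
   vertex 1.7 0.2 3.0
   vertex 0.8 0.2 0.0
  endloop
 endfacet
 facet normal -0.106 0.674 -0.731
  outer loop
   vertex 3.8 2.4 0.2
   vertex 0.2 4.0 2.2
   vertex 4.7 3.3 0.9
  endloop
 endfacet
 facet normal -0.273 0.449 -0.851
  outer loop
   vertex 3.8 2.4 0.2
   vertex 0.8 0.2 0.0
   vertex 0.2 4.0 2.2
  endloop
 endfacet
 facet normal 0.721 -0.692 -0.038
  outer loop
   vertex 3.8 2.4 0.2
   vertex 4.7 3.3 0.9
   vertex 2.1 0.6 0.7
  endloop
 endfacet
 facet normal 0.508 -0.640 -0.577
  outer loop
   vertex 3.8 2.4 0.2
   vertex 2.1 0.6 0.7
   vertex 0.8 0.2 0.0
  endloop
 endfacet
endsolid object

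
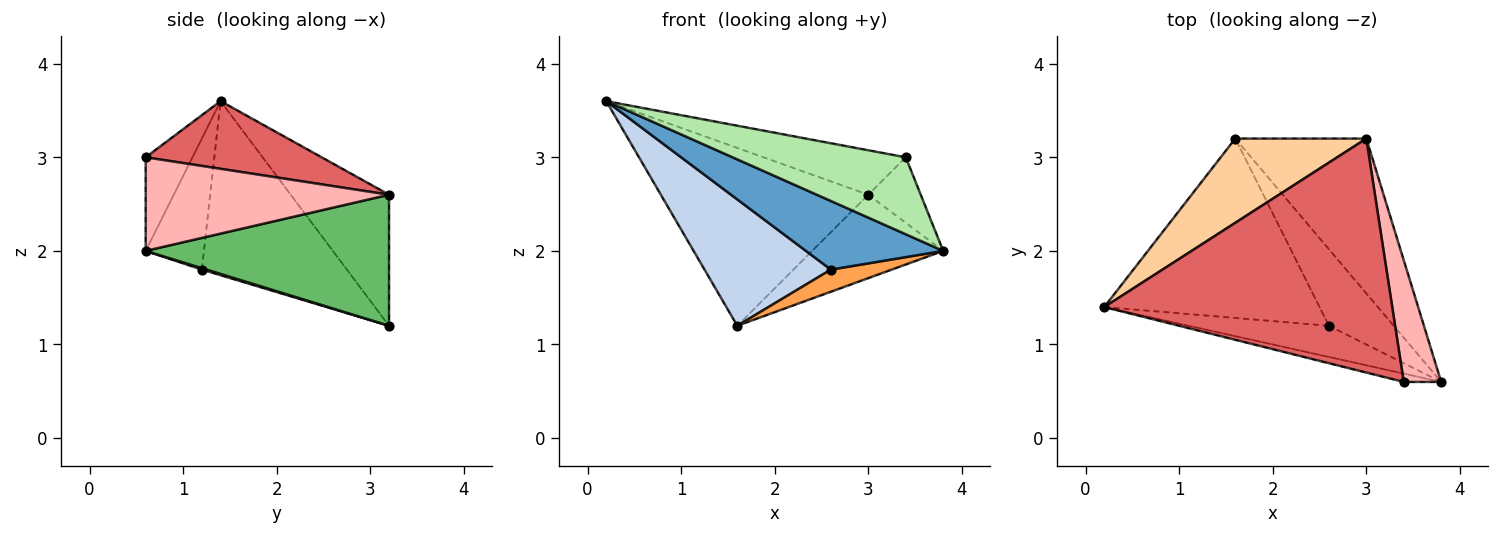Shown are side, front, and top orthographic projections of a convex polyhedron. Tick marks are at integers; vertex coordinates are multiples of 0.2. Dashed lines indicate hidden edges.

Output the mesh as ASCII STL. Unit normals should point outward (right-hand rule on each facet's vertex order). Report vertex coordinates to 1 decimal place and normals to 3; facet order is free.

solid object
 facet normal -0.360 -0.849 -0.386
  outer loop
   vertex 2.6 1.2 1.8
   vertex 3.8 0.6 2.0
   vertex 0.2 1.4 3.6
  endloop
 endfacet
 facet normal -0.552 -0.480 -0.682
  outer loop
   vertex 2.6 1.2 1.8
   vertex 0.2 1.4 3.6
   vertex 1.6 3.2 1.2
  endloop
 endfacet
 facet normal 0.021 -0.277 -0.960
  outer loop
   vertex 2.6 1.2 1.8
   vertex 1.6 3.2 1.2
   vertex 3.8 0.6 2.0
  endloop
 endfacet
 facet normal -0.394 0.831 0.394
  outer loop
   vertex 3.0 3.2 2.6
   vertex 1.6 3.2 1.2
   vertex 0.2 1.4 3.6
  endloop
 endfacet
 facet normal 0.661 0.356 -0.661
  outer loop
   vertex 3.0 3.2 2.6
   vertex 3.8 0.6 2.0
   vertex 1.6 3.2 1.2
  endloop
 endfacet
 facet normal -0.259 -0.960 -0.104
  outer loop
   vertex 3.4 0.6 3.0
   vertex 0.2 1.4 3.6
   vertex 3.8 0.6 2.0
  endloop
 endfacet
 facet normal 0.225 0.182 0.957
  outer loop
   vertex 3.4 0.6 3.0
   vertex 3.0 3.2 2.6
   vertex 0.2 1.4 3.6
  endloop
 endfacet
 facet normal 0.910 0.196 0.364
  outer loop
   vertex 3.4 0.6 3.0
   vertex 3.8 0.6 2.0
   vertex 3.0 3.2 2.6
  endloop
 endfacet
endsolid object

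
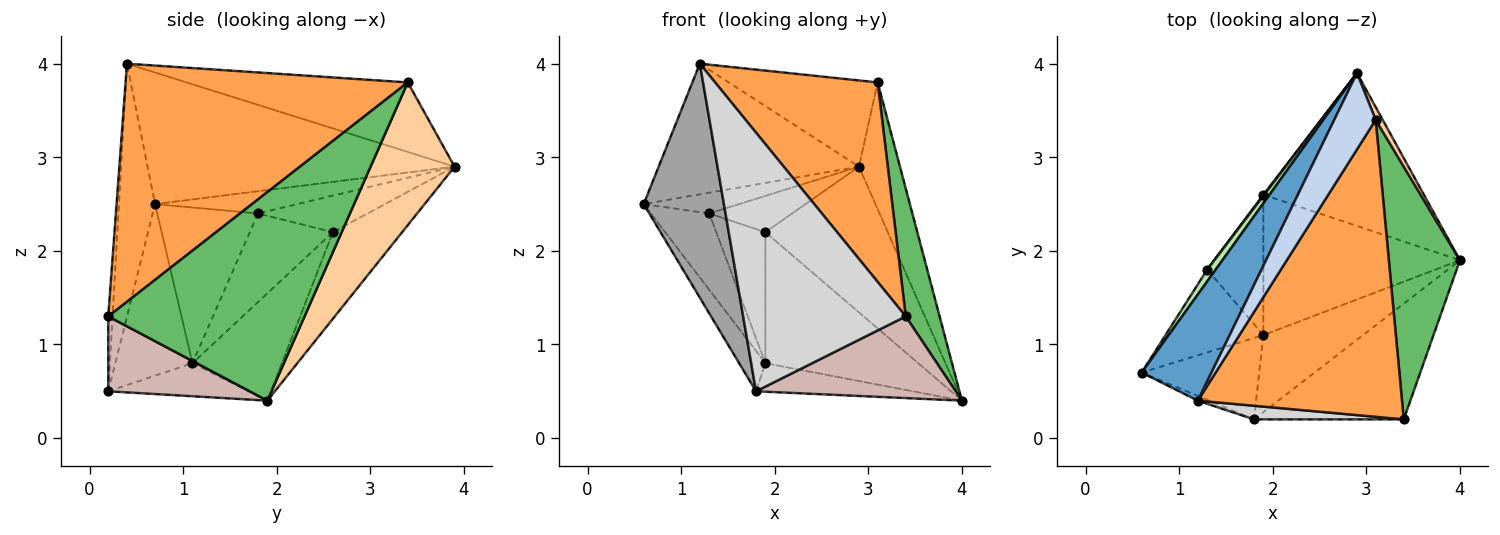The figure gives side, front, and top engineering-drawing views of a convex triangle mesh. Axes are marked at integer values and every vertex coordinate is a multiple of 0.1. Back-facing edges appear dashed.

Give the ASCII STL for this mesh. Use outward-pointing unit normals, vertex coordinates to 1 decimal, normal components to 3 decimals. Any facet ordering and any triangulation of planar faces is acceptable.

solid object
 facet normal -0.765 0.499 0.406
  outer loop
   vertex 1.2 0.4 4.0
   vertex 2.9 3.9 2.9
   vertex 0.6 0.7 2.5
  endloop
 endfacet
 facet normal -0.744 0.501 0.443
  outer loop
   vertex 3.1 3.4 3.8
   vertex 2.9 3.9 2.9
   vertex 1.2 0.4 4.0
  endloop
 endfacet
 facet normal 0.696 -0.401 0.596
  outer loop
   vertex 3.1 3.4 3.8
   vertex 1.2 0.4 4.0
   vertex 3.4 0.2 1.3
  endloop
 endfacet
 facet normal 0.898 0.439 0.044
  outer loop
   vertex 3.1 3.4 3.8
   vertex 4.0 1.9 0.4
   vertex 2.9 3.9 2.9
  endloop
 endfacet
 facet normal 0.934 -0.161 0.318
  outer loop
   vertex 3.1 3.4 3.8
   vertex 3.4 0.2 1.3
   vertex 4.0 1.9 0.4
  endloop
 endfacet
 facet normal -0.792 0.531 0.302
  outer loop
   vertex 1.3 1.8 2.4
   vertex 0.6 0.7 2.5
   vertex 2.9 3.9 2.9
  endloop
 endfacet
 facet normal -0.760 0.440 -0.478
  outer loop
   vertex 1.3 1.8 2.4
   vertex 1.9 1.1 0.8
   vertex 0.6 0.7 2.5
  endloop
 endfacet
 facet normal -0.364 0.643 -0.674
  outer loop
   vertex 1.9 2.6 2.2
   vertex 2.9 3.9 2.9
   vertex 4.0 1.9 0.4
  endloop
 endfacet
 facet normal -0.371 0.634 -0.679
  outer loop
   vertex 1.9 2.6 2.2
   vertex 4.0 1.9 0.4
   vertex 1.9 1.1 0.8
  endloop
 endfacet
 facet normal -0.798 0.603 0.019
  outer loop
   vertex 1.9 2.6 2.2
   vertex 1.3 1.8 2.4
   vertex 2.9 3.9 2.9
  endloop
 endfacet
 facet normal -0.756 0.447 -0.479
  outer loop
   vertex 1.9 2.6 2.2
   vertex 1.9 1.1 0.8
   vertex 1.3 1.8 2.4
  endloop
 endfacet
 facet normal 0.378 -0.534 -0.756
  outer loop
   vertex 1.8 0.2 0.5
   vertex 4.0 1.9 0.4
   vertex 3.4 0.2 1.3
  endloop
 endfacet
 facet normal -0.297 0.331 -0.896
  outer loop
   vertex 1.8 0.2 0.5
   vertex 1.9 1.1 0.8
   vertex 4.0 1.9 0.4
  endloop
 endfacet
 facet normal -0.795 0.270 -0.544
  outer loop
   vertex 1.8 0.2 0.5
   vertex 0.6 0.7 2.5
   vertex 1.9 1.1 0.8
  endloop
 endfacet
 facet normal -0.410 -0.912 -0.018
  outer loop
   vertex 1.8 0.2 0.5
   vertex 1.2 0.4 4.0
   vertex 0.6 0.7 2.5
  endloop
 endfacet
 facet normal -0.026 -0.998 0.053
  outer loop
   vertex 1.8 0.2 0.5
   vertex 3.4 0.2 1.3
   vertex 1.2 0.4 4.0
  endloop
 endfacet
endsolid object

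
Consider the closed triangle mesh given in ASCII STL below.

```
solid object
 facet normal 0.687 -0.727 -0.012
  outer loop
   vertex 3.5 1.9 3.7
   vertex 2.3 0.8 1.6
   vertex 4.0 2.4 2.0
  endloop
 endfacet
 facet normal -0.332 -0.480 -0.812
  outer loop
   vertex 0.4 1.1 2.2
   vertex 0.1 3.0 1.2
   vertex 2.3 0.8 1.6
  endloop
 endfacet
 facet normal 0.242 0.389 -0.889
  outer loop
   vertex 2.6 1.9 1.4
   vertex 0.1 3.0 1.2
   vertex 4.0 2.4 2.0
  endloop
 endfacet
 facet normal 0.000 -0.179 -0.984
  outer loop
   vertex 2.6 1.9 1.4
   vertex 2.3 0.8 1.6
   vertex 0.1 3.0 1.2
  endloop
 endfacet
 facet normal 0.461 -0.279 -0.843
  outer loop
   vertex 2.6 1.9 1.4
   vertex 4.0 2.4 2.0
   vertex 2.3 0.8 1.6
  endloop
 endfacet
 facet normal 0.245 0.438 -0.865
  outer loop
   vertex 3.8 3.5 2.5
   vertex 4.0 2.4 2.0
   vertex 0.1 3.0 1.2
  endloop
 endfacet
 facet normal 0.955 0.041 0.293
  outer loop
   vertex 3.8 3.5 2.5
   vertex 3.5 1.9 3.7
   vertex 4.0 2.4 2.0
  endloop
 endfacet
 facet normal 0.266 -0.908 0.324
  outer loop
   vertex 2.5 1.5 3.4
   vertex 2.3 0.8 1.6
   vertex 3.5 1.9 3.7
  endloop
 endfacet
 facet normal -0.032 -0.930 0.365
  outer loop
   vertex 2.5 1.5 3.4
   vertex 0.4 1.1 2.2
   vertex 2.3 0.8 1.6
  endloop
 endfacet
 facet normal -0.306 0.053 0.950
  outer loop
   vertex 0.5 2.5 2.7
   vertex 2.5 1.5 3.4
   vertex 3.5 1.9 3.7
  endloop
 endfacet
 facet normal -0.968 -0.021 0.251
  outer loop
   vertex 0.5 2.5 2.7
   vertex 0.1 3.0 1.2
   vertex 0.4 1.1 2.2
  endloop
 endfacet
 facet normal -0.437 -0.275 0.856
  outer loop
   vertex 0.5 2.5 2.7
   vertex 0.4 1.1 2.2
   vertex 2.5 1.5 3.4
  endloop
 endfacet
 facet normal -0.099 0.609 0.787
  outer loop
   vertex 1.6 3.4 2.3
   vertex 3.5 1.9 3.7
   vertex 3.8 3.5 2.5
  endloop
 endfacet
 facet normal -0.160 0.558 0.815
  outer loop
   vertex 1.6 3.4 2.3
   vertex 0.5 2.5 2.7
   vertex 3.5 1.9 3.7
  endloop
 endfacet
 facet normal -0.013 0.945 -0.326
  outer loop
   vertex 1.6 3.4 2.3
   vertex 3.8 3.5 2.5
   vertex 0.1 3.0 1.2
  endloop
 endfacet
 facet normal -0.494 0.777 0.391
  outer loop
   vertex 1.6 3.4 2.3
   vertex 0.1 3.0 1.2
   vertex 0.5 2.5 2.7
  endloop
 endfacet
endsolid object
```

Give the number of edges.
24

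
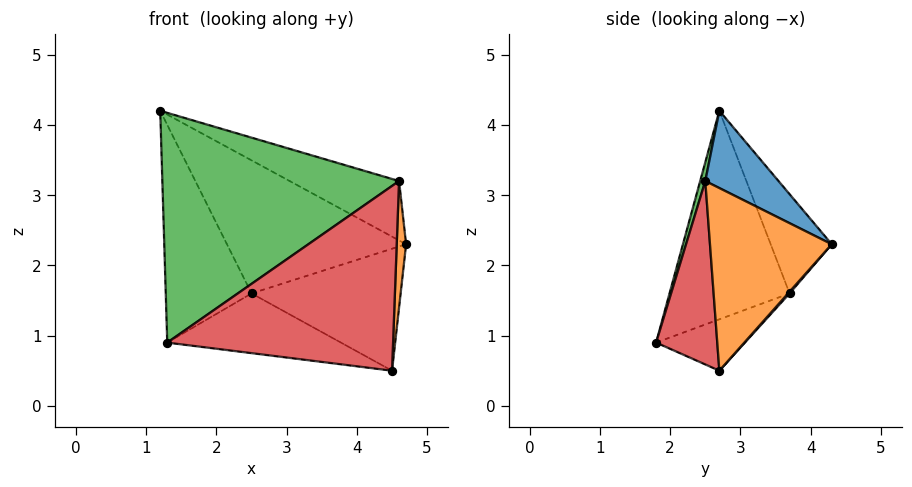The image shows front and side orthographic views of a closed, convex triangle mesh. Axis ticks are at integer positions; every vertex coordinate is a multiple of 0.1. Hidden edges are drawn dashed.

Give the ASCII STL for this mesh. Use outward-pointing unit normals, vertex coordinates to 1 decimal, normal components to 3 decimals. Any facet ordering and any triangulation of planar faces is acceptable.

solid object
 facet normal 0.279 0.417 0.865
  outer loop
   vertex 4.6 2.5 3.2
   vertex 4.7 4.3 2.3
   vertex 1.2 2.7 4.2
  endloop
 endfacet
 facet normal 0.996 -0.077 -0.043
  outer loop
   vertex 4.6 2.5 3.2
   vertex 4.5 2.7 0.5
   vertex 4.7 4.3 2.3
  endloop
 endfacet
 facet normal 0.021 -0.964 0.264
  outer loop
   vertex 4.6 2.5 3.2
   vertex 1.2 2.7 4.2
   vertex 1.3 1.8 0.9
  endloop
 endfacet
 facet normal 0.260 -0.962 -0.081
  outer loop
   vertex 4.6 2.5 3.2
   vertex 1.3 1.8 0.9
   vertex 4.5 2.7 0.5
  endloop
 endfacet
 facet normal -0.316 0.928 0.199
  outer loop
   vertex 2.5 3.7 1.6
   vertex 1.2 2.7 4.2
   vertex 4.7 4.3 2.3
  endloop
 endfacet
 facet normal -0.800 0.572 -0.180
  outer loop
   vertex 2.5 3.7 1.6
   vertex 1.3 1.8 0.9
   vertex 1.2 2.7 4.2
  endloop
 endfacet
 facet normal 0.008 0.747 -0.665
  outer loop
   vertex 2.5 3.7 1.6
   vertex 4.7 4.3 2.3
   vertex 4.5 2.7 0.5
  endloop
 endfacet
 facet normal -0.237 0.464 -0.853
  outer loop
   vertex 2.5 3.7 1.6
   vertex 4.5 2.7 0.5
   vertex 1.3 1.8 0.9
  endloop
 endfacet
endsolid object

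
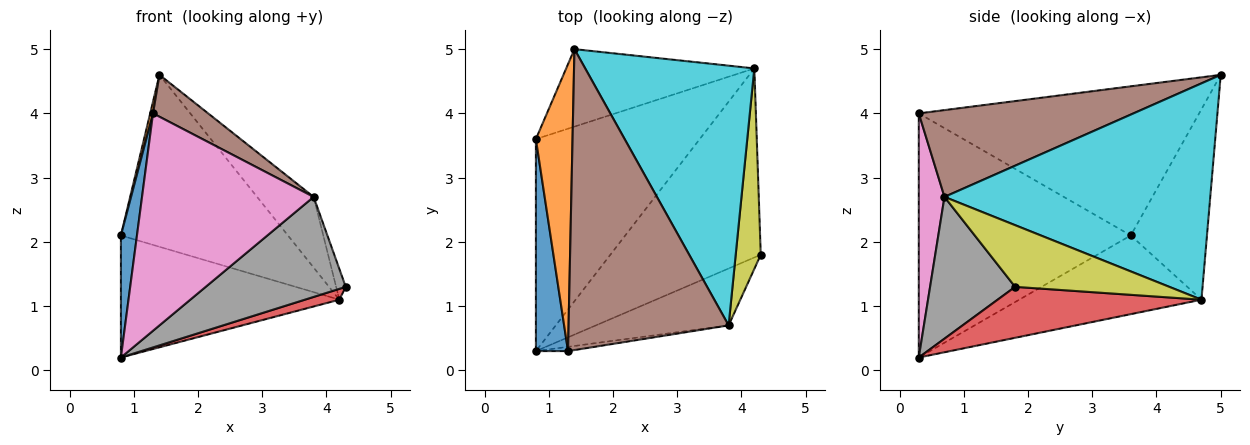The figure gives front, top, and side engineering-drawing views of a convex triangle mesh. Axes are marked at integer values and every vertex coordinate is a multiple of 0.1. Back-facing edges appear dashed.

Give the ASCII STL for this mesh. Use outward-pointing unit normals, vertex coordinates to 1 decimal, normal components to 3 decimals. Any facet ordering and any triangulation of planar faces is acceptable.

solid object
 facet normal -0.989 -0.075 0.130
  outer loop
   vertex 1.3 0.3 4.0
   vertex 0.8 3.6 2.1
   vertex 0.8 0.3 0.2
  endloop
 endfacet
 facet normal -0.971 -0.010 0.239
  outer loop
   vertex 1.4 5.0 4.6
   vertex 0.8 3.6 2.1
   vertex 1.3 0.3 4.0
  endloop
 endfacet
 facet normal -0.384 0.461 -0.800
  outer loop
   vertex 4.2 4.7 1.1
   vertex 0.8 0.3 0.2
   vertex 0.8 3.6 2.1
  endloop
 endfacet
 facet normal 0.320 -0.054 -0.946
  outer loop
   vertex 4.2 4.7 1.1
   vertex 4.3 1.8 1.3
   vertex 0.8 0.3 0.2
  endloop
 endfacet
 facet normal -0.384 0.842 -0.379
  outer loop
   vertex 4.2 4.7 1.1
   vertex 0.8 3.6 2.1
   vertex 1.4 5.0 4.6
  endloop
 endfacet
 facet normal 0.473 -0.121 0.873
  outer loop
   vertex 3.8 0.7 2.7
   vertex 1.4 5.0 4.6
   vertex 1.3 0.3 4.0
  endloop
 endfacet
 facet normal 0.148 -0.989 -0.019
  outer loop
   vertex 3.8 0.7 2.7
   vertex 1.3 0.3 4.0
   vertex 0.8 0.3 0.2
  endloop
 endfacet
 facet normal 0.467 -0.769 -0.437
  outer loop
   vertex 3.8 0.7 2.7
   vertex 0.8 0.3 0.2
   vertex 4.3 1.8 1.3
  endloop
 endfacet
 facet normal 0.925 0.058 0.376
  outer loop
   vertex 3.8 0.7 2.7
   vertex 4.3 1.8 1.3
   vertex 4.2 4.7 1.1
  endloop
 endfacet
 facet normal 0.777 0.165 0.607
  outer loop
   vertex 3.8 0.7 2.7
   vertex 4.2 4.7 1.1
   vertex 1.4 5.0 4.6
  endloop
 endfacet
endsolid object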